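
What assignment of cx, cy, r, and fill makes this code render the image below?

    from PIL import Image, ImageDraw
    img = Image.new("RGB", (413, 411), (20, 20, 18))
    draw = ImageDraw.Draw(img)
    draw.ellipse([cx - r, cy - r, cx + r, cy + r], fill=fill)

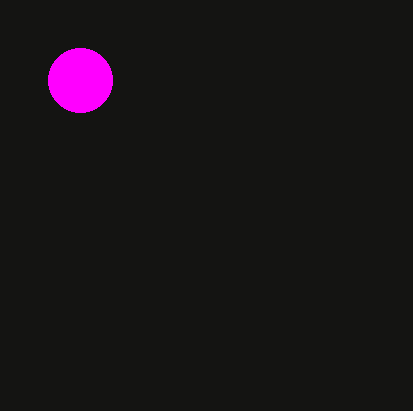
cx = 80
cy = 80
r = 32
fill = 'magenta'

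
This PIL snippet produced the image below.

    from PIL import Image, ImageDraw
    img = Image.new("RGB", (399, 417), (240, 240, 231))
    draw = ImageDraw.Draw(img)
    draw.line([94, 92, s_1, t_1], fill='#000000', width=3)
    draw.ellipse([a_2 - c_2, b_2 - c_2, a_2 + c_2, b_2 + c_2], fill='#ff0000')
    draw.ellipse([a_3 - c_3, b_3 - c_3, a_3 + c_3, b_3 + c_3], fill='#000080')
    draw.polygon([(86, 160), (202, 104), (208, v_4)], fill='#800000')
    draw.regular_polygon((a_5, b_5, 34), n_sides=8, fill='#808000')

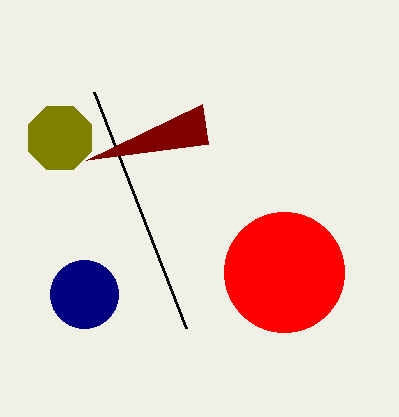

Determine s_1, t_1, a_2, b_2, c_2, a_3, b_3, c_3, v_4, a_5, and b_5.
s_1 = 186, t_1 = 328, a_2 = 284, b_2 = 272, c_2 = 60, a_3 = 84, b_3 = 294, c_3 = 34, v_4 = 144, a_5 = 60, b_5 = 138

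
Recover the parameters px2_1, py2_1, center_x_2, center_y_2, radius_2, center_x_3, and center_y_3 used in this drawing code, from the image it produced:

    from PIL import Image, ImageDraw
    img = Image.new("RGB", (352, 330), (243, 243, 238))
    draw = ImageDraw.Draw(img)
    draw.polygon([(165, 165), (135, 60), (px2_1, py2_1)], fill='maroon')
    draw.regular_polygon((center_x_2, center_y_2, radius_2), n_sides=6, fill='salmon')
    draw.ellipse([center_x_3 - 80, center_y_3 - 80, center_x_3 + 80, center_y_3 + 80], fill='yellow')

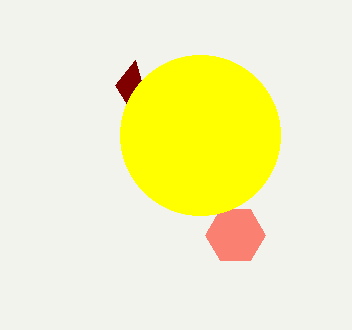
px2_1 = 115; py2_1 = 85; center_x_2 = 235; center_y_2 = 235; radius_2 = 30; center_x_3 = 200; center_y_3 = 135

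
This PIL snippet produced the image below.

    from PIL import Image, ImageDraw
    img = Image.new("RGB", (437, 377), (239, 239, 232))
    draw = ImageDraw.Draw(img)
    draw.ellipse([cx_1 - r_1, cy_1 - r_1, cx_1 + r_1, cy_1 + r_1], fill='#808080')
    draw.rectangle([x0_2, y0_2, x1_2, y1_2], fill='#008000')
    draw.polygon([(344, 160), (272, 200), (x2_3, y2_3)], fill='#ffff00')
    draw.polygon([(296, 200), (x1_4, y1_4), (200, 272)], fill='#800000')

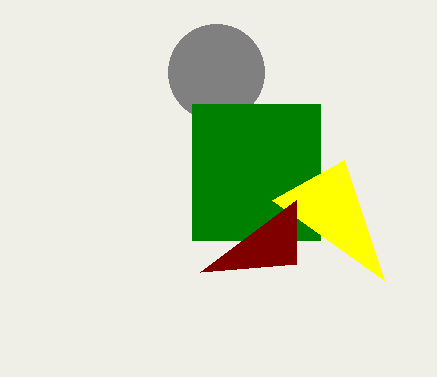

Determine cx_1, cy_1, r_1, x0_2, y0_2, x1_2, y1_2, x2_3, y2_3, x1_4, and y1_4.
cx_1 = 216
cy_1 = 72
r_1 = 48
x0_2 = 192
y0_2 = 104
x1_2 = 320
y1_2 = 240
x2_3 = 384
y2_3 = 280
x1_4 = 296
y1_4 = 264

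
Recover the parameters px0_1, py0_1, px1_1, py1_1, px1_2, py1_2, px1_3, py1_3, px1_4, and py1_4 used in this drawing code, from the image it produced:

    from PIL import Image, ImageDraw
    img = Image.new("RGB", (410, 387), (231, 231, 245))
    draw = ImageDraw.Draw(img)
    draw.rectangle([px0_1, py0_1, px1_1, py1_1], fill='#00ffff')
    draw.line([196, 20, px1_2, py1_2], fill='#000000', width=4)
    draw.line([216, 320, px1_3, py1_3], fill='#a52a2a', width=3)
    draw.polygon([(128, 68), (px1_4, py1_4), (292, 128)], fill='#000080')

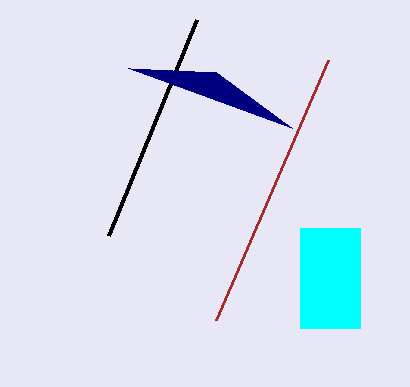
px0_1 = 300, py0_1 = 228, px1_1 = 360, py1_1 = 328, px1_2 = 108, py1_2 = 236, px1_3 = 328, py1_3 = 60, px1_4 = 216, py1_4 = 72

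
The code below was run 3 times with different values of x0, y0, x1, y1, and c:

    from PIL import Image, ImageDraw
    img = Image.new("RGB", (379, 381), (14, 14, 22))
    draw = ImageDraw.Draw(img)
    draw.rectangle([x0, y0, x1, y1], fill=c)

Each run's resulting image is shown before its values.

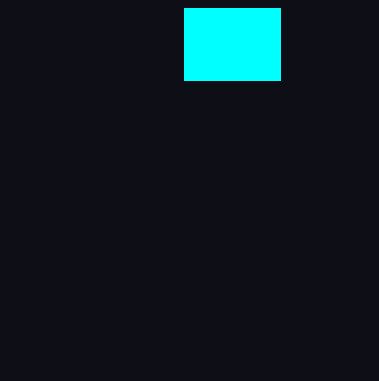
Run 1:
x0 = 184
y0 = 8
x1 = 280
y1 = 80
c = 'cyan'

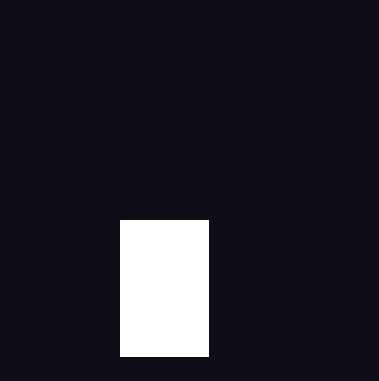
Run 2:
x0 = 120; y0 = 220; x1 = 208; y1 = 356; c = 'white'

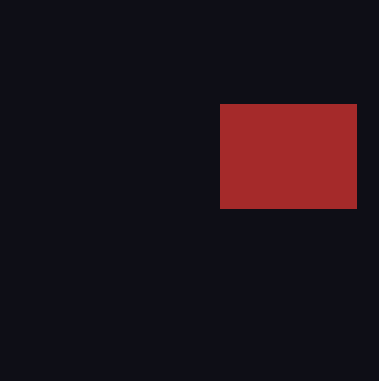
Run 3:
x0 = 220, y0 = 104, x1 = 356, y1 = 208, c = 'brown'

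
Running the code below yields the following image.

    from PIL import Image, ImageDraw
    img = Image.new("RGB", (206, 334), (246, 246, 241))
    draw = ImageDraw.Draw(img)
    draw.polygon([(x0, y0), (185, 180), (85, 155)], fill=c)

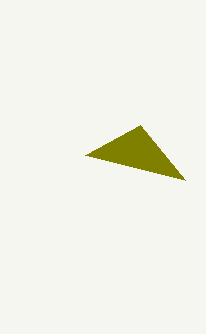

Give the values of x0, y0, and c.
x0 = 140, y0 = 125, c = 'olive'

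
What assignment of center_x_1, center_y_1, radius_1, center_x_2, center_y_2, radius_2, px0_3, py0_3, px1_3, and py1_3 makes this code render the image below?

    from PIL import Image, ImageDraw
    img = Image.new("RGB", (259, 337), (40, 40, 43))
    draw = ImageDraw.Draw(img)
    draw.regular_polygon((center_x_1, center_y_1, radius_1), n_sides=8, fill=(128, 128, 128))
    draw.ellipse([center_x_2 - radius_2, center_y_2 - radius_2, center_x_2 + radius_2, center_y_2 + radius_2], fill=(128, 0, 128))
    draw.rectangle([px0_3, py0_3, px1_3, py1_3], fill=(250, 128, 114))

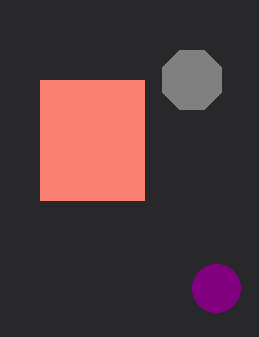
center_x_1 = 192; center_y_1 = 80; radius_1 = 32; center_x_2 = 216; center_y_2 = 288; radius_2 = 24; px0_3 = 40; py0_3 = 80; px1_3 = 144; py1_3 = 200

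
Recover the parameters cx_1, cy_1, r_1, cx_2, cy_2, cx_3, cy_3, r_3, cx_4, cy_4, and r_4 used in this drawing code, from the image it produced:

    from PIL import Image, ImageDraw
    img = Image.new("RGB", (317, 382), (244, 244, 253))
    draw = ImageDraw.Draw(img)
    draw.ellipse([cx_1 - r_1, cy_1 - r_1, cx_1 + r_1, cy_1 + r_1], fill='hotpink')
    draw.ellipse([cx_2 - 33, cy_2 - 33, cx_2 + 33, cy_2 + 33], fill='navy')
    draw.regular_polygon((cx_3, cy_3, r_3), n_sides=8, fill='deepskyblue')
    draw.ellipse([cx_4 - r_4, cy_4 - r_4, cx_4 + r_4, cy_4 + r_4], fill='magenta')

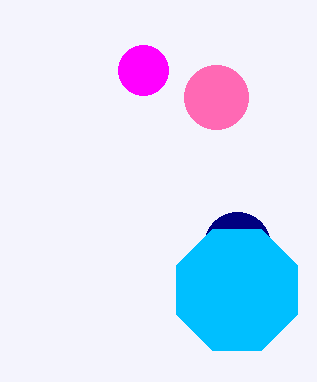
cx_1 = 216
cy_1 = 97
r_1 = 32
cx_2 = 237
cy_2 = 245
cx_3 = 237
cy_3 = 290
r_3 = 65
cx_4 = 143
cy_4 = 70
r_4 = 25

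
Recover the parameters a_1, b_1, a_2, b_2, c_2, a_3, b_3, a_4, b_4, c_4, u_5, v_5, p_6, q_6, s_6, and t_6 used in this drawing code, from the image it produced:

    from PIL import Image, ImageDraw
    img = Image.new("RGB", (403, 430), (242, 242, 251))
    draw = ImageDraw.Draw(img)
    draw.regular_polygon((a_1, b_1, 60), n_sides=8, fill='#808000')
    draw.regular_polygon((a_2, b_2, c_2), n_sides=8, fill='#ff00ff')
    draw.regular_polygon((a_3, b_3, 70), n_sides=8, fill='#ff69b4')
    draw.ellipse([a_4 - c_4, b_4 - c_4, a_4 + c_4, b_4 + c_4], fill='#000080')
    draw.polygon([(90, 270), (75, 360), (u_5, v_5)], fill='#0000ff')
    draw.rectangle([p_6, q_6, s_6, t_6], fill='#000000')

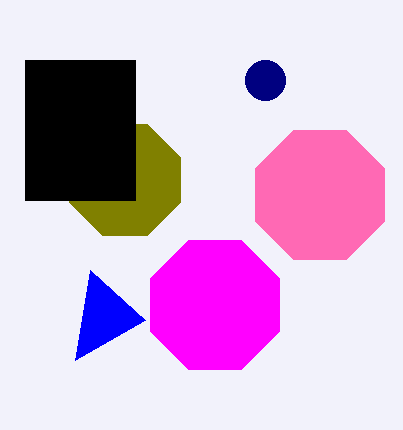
a_1 = 125, b_1 = 180, a_2 = 215, b_2 = 305, c_2 = 70, a_3 = 320, b_3 = 195, a_4 = 265, b_4 = 80, c_4 = 20, u_5 = 145, v_5 = 320, p_6 = 25, q_6 = 60, s_6 = 135, t_6 = 200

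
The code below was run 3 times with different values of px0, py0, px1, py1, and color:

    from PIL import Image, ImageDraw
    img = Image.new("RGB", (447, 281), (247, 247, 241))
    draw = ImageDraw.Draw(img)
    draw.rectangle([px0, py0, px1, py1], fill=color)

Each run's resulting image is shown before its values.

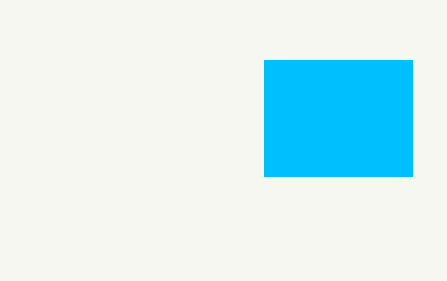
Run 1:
px0 = 264, py0 = 60, px1 = 412, py1 = 176, color = 'deepskyblue'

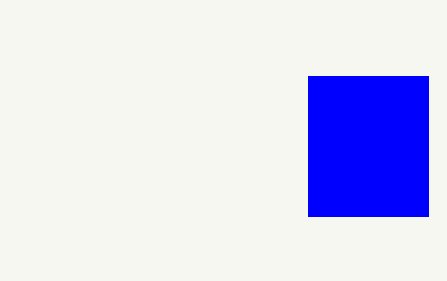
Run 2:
px0 = 308
py0 = 76
px1 = 428
py1 = 216
color = 'blue'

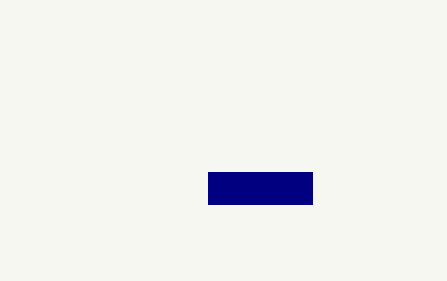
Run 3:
px0 = 208; py0 = 172; px1 = 312; py1 = 204; color = 'navy'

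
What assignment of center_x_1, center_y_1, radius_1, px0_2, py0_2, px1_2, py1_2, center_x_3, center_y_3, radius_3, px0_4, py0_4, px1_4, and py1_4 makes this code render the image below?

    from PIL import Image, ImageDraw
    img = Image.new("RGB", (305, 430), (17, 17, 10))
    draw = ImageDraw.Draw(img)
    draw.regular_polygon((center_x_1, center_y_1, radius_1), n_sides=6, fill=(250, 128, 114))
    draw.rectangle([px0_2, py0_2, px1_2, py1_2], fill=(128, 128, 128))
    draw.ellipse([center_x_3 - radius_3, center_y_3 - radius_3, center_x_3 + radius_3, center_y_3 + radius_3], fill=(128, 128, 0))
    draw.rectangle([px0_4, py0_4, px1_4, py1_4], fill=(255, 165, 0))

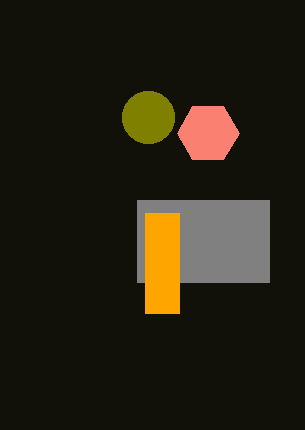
center_x_1 = 208; center_y_1 = 133; radius_1 = 31; px0_2 = 137; py0_2 = 200; px1_2 = 269; py1_2 = 282; center_x_3 = 148; center_y_3 = 117; radius_3 = 26; px0_4 = 145; py0_4 = 213; px1_4 = 179; py1_4 = 313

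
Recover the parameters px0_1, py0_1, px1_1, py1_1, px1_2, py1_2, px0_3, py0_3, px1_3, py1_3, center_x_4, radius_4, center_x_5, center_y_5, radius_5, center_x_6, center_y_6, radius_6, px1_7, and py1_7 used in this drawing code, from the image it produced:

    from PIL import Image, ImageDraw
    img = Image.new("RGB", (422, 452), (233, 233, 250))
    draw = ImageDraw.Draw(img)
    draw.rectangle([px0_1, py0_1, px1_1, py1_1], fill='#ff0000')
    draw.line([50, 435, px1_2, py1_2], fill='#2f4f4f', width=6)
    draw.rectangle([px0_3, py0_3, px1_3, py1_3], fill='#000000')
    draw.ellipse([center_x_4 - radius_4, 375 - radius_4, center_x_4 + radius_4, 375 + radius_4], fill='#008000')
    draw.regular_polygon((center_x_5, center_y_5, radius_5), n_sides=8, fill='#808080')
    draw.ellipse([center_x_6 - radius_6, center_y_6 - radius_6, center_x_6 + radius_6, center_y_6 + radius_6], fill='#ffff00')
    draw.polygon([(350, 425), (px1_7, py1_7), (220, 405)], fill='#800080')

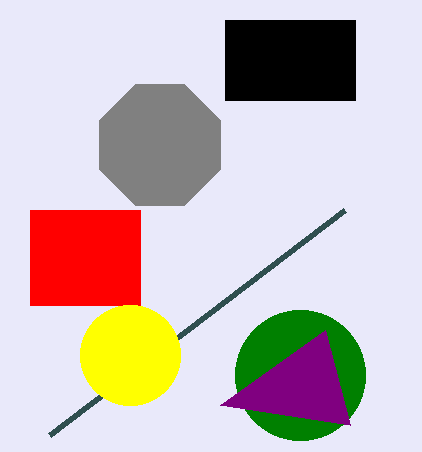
px0_1 = 30
py0_1 = 210
px1_1 = 140
py1_1 = 305
px1_2 = 345
py1_2 = 210
px0_3 = 225
py0_3 = 20
px1_3 = 355
py1_3 = 100
center_x_4 = 300
radius_4 = 65
center_x_5 = 160
center_y_5 = 145
radius_5 = 65
center_x_6 = 130
center_y_6 = 355
radius_6 = 50
px1_7 = 325
py1_7 = 330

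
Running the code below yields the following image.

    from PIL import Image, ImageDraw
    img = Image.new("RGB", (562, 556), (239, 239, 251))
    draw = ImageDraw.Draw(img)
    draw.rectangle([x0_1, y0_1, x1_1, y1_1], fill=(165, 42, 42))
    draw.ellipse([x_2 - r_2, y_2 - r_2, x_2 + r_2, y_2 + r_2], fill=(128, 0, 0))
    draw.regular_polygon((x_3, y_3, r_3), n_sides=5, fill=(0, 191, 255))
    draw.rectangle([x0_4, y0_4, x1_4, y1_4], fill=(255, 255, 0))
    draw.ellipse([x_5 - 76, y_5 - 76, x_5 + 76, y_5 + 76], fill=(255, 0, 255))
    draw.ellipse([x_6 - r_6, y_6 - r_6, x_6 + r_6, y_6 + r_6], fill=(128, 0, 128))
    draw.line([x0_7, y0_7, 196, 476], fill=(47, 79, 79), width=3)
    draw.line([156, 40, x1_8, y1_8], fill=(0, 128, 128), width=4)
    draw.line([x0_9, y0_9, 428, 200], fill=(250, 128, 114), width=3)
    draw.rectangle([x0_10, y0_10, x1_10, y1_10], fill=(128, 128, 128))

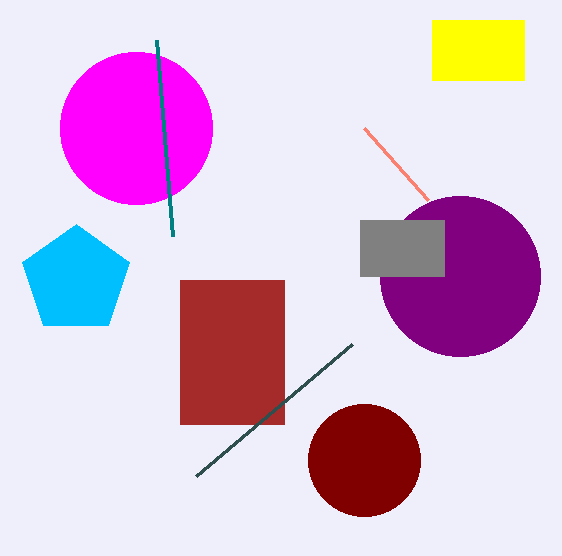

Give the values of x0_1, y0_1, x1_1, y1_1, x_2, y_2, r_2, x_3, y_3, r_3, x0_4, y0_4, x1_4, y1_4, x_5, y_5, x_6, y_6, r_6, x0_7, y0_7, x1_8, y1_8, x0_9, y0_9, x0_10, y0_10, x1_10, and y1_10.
x0_1 = 180
y0_1 = 280
x1_1 = 284
y1_1 = 424
x_2 = 364
y_2 = 460
r_2 = 56
x_3 = 76
y_3 = 280
r_3 = 56
x0_4 = 432
y0_4 = 20
x1_4 = 524
y1_4 = 80
x_5 = 136
y_5 = 128
x_6 = 460
y_6 = 276
r_6 = 80
x0_7 = 352
y0_7 = 344
x1_8 = 172
y1_8 = 236
x0_9 = 364
y0_9 = 128
x0_10 = 360
y0_10 = 220
x1_10 = 444
y1_10 = 276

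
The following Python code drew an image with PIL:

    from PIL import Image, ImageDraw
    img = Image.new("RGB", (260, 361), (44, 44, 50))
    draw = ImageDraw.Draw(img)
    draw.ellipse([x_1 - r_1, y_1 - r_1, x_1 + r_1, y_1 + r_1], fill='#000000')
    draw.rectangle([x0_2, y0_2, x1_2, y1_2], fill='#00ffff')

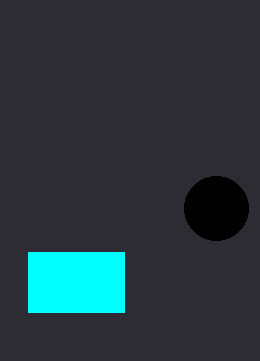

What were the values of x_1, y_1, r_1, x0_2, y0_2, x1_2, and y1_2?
x_1 = 216; y_1 = 208; r_1 = 32; x0_2 = 28; y0_2 = 252; x1_2 = 124; y1_2 = 312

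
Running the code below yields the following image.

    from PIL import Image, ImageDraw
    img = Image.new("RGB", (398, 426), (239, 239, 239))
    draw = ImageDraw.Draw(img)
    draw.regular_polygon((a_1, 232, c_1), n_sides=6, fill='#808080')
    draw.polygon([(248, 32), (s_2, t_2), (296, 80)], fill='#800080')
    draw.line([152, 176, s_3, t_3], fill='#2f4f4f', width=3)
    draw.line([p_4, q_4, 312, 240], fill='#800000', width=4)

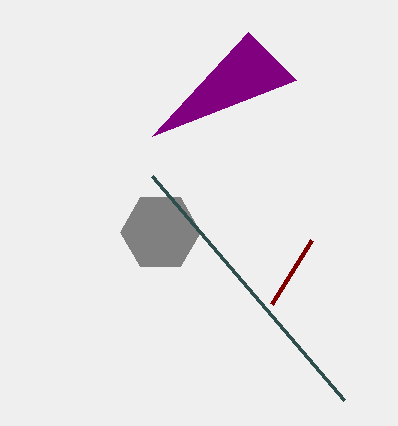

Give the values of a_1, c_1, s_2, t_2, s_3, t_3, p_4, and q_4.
a_1 = 160; c_1 = 40; s_2 = 152; t_2 = 136; s_3 = 344; t_3 = 400; p_4 = 272; q_4 = 304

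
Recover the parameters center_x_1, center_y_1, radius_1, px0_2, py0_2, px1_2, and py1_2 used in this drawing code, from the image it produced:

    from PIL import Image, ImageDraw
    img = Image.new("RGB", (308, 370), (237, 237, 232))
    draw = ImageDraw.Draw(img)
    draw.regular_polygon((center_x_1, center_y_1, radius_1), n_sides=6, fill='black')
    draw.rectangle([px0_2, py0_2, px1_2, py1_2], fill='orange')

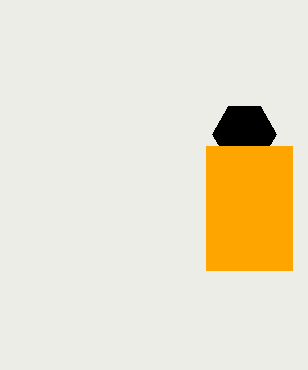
center_x_1 = 244, center_y_1 = 134, radius_1 = 32, px0_2 = 206, py0_2 = 146, px1_2 = 292, py1_2 = 270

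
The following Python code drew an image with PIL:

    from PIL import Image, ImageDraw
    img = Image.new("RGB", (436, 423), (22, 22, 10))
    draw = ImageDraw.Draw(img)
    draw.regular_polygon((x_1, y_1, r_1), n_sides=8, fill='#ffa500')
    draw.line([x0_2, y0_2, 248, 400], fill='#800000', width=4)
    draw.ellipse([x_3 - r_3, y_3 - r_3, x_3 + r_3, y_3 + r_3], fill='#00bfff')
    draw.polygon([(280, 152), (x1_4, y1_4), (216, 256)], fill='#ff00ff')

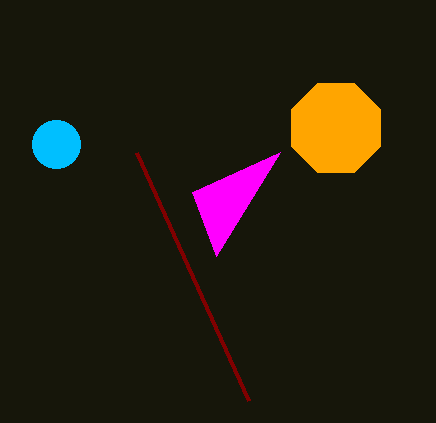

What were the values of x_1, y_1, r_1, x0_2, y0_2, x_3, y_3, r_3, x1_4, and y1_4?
x_1 = 336, y_1 = 128, r_1 = 48, x0_2 = 136, y0_2 = 152, x_3 = 56, y_3 = 144, r_3 = 24, x1_4 = 192, y1_4 = 192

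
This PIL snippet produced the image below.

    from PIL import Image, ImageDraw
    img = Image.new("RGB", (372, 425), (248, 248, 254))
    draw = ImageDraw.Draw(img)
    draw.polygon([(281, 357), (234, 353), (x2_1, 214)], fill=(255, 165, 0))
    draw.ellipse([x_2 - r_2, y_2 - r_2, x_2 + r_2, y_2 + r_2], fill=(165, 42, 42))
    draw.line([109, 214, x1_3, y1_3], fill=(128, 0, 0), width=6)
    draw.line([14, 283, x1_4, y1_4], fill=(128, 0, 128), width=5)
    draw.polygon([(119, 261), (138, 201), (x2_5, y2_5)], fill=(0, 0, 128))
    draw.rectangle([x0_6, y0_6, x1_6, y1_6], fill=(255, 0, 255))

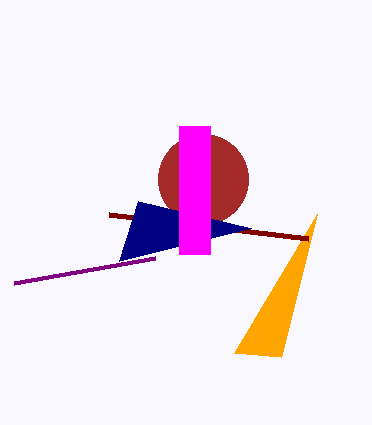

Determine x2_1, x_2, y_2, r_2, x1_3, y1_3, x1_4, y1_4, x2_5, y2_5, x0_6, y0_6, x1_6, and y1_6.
x2_1 = 317; x_2 = 203; y_2 = 179; r_2 = 45; x1_3 = 308; y1_3 = 238; x1_4 = 155; y1_4 = 258; x2_5 = 251; y2_5 = 228; x0_6 = 179; y0_6 = 126; x1_6 = 210; y1_6 = 254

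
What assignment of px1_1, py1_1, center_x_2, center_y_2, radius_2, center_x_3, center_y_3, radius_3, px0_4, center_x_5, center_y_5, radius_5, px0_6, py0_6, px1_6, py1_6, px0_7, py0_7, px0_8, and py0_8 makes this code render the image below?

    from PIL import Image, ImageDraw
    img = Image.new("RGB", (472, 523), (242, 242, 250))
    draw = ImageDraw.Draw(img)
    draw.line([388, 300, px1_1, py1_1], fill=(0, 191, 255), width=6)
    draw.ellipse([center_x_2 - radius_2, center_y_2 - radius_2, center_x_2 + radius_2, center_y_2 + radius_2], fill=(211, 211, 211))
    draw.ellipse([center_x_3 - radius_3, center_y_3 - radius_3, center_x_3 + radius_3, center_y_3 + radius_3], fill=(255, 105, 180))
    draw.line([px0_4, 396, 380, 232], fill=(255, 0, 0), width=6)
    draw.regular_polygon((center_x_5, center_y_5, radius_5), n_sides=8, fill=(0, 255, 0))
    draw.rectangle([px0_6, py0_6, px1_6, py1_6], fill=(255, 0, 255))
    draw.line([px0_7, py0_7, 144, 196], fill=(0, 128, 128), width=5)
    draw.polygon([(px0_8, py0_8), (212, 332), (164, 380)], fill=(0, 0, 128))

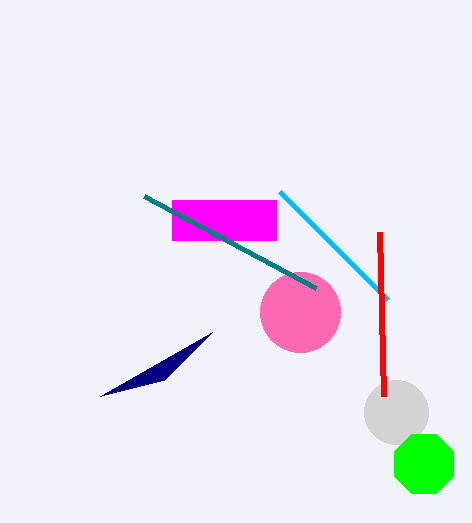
px1_1 = 280, py1_1 = 192, center_x_2 = 396, center_y_2 = 412, radius_2 = 32, center_x_3 = 300, center_y_3 = 312, radius_3 = 40, px0_4 = 384, center_x_5 = 424, center_y_5 = 464, radius_5 = 32, px0_6 = 172, py0_6 = 200, px1_6 = 276, py1_6 = 240, px0_7 = 316, py0_7 = 288, px0_8 = 100, py0_8 = 396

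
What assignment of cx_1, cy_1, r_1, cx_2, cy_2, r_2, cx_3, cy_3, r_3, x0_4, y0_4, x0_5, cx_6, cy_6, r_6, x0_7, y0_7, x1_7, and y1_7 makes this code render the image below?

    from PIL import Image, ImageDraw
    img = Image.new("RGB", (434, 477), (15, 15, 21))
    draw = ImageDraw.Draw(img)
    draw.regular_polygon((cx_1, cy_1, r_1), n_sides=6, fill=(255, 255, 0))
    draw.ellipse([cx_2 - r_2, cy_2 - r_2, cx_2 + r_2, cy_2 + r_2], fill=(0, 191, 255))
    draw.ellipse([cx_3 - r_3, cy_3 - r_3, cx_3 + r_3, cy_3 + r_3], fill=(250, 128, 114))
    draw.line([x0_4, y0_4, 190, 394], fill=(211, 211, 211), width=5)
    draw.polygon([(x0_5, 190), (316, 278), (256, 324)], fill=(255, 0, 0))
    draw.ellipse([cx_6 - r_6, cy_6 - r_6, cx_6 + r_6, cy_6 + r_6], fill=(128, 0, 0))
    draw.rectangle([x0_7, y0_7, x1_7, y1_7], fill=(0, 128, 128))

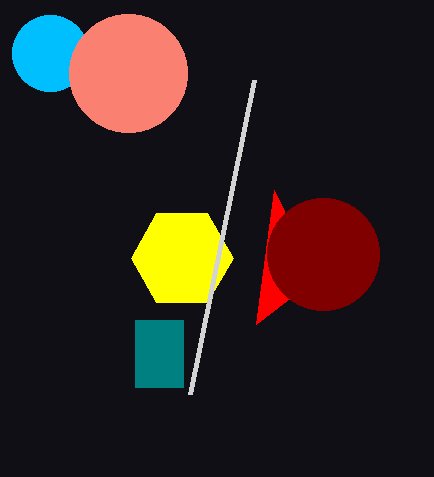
cx_1 = 182
cy_1 = 258
r_1 = 51
cx_2 = 50
cy_2 = 53
r_2 = 38
cx_3 = 128
cy_3 = 73
r_3 = 59
x0_4 = 254
y0_4 = 80
x0_5 = 274
cx_6 = 323
cy_6 = 254
r_6 = 56
x0_7 = 135
y0_7 = 320
x1_7 = 183
y1_7 = 387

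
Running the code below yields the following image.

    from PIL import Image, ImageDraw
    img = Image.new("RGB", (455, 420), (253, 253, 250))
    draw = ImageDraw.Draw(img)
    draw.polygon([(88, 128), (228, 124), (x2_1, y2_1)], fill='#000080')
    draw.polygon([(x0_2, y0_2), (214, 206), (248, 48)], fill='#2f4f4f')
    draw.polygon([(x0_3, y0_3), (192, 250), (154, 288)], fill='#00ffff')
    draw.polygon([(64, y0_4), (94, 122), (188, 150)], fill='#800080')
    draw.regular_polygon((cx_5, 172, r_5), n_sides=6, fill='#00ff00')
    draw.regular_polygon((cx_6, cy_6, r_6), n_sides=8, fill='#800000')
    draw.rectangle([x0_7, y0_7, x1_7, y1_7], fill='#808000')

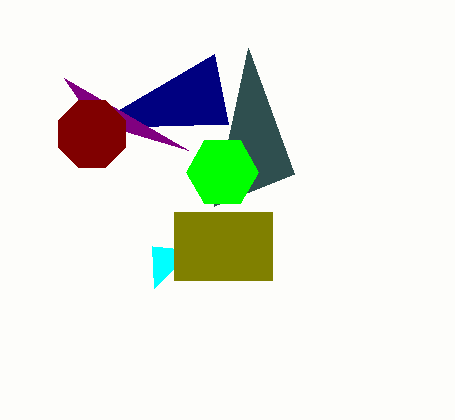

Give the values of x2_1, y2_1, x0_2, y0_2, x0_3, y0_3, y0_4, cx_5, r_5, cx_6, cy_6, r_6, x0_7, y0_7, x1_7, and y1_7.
x2_1 = 214; y2_1 = 54; x0_2 = 294; y0_2 = 174; x0_3 = 152; y0_3 = 246; y0_4 = 78; cx_5 = 222; r_5 = 36; cx_6 = 92; cy_6 = 134; r_6 = 36; x0_7 = 174; y0_7 = 212; x1_7 = 272; y1_7 = 280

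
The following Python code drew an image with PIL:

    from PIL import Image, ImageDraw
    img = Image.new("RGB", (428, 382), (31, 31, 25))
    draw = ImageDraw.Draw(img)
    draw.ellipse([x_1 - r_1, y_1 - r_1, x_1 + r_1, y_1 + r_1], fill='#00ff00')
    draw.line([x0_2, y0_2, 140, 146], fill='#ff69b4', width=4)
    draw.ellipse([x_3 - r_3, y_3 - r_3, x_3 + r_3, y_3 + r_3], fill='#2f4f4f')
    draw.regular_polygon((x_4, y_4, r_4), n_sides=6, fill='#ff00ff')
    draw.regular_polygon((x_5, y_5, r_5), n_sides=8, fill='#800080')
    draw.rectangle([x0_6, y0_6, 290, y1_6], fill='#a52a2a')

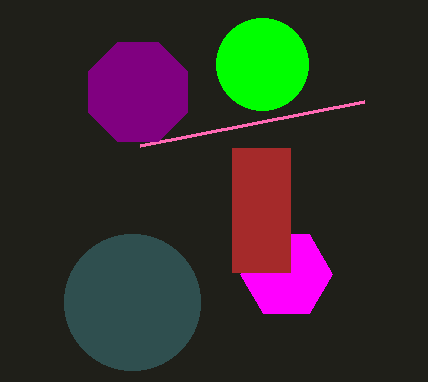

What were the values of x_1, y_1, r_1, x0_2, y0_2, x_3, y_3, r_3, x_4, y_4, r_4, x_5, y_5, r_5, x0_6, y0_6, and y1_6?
x_1 = 262, y_1 = 64, r_1 = 46, x0_2 = 364, y0_2 = 102, x_3 = 132, y_3 = 302, r_3 = 68, x_4 = 286, y_4 = 274, r_4 = 46, x_5 = 138, y_5 = 92, r_5 = 54, x0_6 = 232, y0_6 = 148, y1_6 = 272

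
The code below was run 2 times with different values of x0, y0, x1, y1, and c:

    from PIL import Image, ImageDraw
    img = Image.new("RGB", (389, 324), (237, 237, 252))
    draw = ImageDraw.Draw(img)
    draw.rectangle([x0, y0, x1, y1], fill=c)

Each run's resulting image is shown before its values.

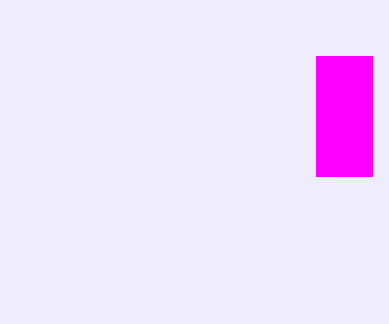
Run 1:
x0 = 316, y0 = 56, x1 = 372, y1 = 176, c = 'magenta'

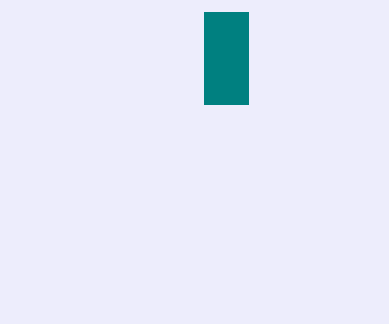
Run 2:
x0 = 204
y0 = 12
x1 = 248
y1 = 104
c = 'teal'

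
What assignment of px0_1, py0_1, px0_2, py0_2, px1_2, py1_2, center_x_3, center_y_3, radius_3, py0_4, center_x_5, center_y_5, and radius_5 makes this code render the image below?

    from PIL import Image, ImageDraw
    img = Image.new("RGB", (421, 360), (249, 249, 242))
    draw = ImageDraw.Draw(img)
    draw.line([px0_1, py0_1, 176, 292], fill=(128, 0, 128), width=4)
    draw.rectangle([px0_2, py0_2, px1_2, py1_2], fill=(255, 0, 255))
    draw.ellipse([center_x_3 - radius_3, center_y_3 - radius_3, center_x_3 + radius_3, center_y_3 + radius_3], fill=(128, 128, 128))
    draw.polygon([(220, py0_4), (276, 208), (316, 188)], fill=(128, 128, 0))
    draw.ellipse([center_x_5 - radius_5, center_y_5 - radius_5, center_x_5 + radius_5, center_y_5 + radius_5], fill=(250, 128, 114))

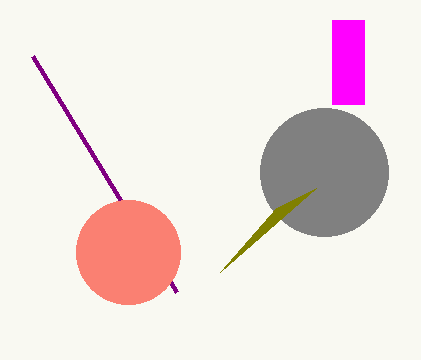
px0_1 = 32, py0_1 = 56, px0_2 = 332, py0_2 = 20, px1_2 = 364, py1_2 = 104, center_x_3 = 324, center_y_3 = 172, radius_3 = 64, py0_4 = 272, center_x_5 = 128, center_y_5 = 252, radius_5 = 52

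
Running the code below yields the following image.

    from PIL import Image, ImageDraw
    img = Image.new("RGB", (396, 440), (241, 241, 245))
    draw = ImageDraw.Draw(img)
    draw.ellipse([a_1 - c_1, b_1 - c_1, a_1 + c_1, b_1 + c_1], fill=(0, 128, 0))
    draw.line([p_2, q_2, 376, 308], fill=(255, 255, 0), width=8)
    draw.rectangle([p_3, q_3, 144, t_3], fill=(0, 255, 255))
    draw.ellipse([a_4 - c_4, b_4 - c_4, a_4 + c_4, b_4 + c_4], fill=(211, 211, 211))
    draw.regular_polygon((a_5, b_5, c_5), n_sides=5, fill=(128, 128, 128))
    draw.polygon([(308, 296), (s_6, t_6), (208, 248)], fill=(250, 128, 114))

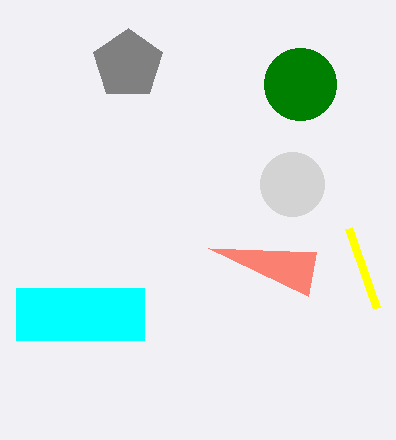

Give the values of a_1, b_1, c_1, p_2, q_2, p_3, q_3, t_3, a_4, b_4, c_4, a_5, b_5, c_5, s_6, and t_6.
a_1 = 300, b_1 = 84, c_1 = 36, p_2 = 348, q_2 = 228, p_3 = 16, q_3 = 288, t_3 = 340, a_4 = 292, b_4 = 184, c_4 = 32, a_5 = 128, b_5 = 64, c_5 = 36, s_6 = 316, t_6 = 252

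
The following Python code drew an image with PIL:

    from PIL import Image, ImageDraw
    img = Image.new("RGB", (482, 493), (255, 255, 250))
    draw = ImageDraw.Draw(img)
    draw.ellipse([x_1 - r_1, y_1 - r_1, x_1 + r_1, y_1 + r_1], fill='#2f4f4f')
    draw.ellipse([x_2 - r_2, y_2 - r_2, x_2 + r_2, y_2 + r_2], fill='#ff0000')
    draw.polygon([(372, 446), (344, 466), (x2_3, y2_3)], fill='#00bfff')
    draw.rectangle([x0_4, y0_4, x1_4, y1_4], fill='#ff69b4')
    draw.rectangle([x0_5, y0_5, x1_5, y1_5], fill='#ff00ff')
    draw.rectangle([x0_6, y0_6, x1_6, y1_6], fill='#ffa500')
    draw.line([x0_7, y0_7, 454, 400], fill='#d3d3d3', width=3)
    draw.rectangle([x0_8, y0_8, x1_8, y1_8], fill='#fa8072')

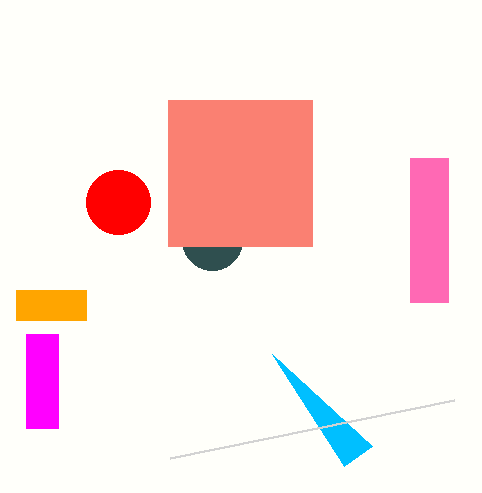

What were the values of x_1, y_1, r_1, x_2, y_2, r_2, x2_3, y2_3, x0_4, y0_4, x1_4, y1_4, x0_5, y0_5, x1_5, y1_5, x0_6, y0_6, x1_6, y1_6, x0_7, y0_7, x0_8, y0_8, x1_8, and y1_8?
x_1 = 212
y_1 = 240
r_1 = 30
x_2 = 118
y_2 = 202
r_2 = 32
x2_3 = 272
y2_3 = 354
x0_4 = 410
y0_4 = 158
x1_4 = 448
y1_4 = 302
x0_5 = 26
y0_5 = 334
x1_5 = 58
y1_5 = 428
x0_6 = 16
y0_6 = 290
x1_6 = 86
y1_6 = 320
x0_7 = 170
y0_7 = 458
x0_8 = 168
y0_8 = 100
x1_8 = 312
y1_8 = 246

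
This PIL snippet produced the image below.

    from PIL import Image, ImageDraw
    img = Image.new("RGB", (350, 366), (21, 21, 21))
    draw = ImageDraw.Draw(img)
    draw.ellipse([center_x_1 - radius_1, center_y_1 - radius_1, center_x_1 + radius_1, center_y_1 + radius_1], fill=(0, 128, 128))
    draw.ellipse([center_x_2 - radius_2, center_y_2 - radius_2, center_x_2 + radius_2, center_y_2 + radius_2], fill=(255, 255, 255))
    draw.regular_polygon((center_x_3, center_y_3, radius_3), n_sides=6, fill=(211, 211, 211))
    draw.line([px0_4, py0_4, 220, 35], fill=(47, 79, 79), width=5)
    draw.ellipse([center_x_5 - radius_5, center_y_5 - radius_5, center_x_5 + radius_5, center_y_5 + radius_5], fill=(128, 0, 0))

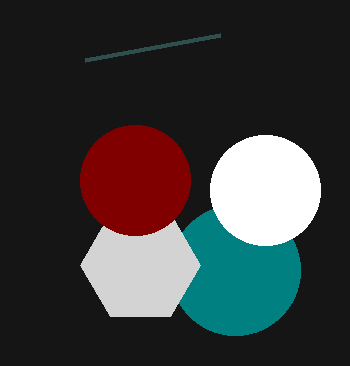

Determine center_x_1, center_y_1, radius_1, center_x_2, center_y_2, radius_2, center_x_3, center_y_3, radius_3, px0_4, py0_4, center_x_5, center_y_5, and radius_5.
center_x_1 = 235, center_y_1 = 270, radius_1 = 65, center_x_2 = 265, center_y_2 = 190, radius_2 = 55, center_x_3 = 140, center_y_3 = 265, radius_3 = 60, px0_4 = 85, py0_4 = 60, center_x_5 = 135, center_y_5 = 180, radius_5 = 55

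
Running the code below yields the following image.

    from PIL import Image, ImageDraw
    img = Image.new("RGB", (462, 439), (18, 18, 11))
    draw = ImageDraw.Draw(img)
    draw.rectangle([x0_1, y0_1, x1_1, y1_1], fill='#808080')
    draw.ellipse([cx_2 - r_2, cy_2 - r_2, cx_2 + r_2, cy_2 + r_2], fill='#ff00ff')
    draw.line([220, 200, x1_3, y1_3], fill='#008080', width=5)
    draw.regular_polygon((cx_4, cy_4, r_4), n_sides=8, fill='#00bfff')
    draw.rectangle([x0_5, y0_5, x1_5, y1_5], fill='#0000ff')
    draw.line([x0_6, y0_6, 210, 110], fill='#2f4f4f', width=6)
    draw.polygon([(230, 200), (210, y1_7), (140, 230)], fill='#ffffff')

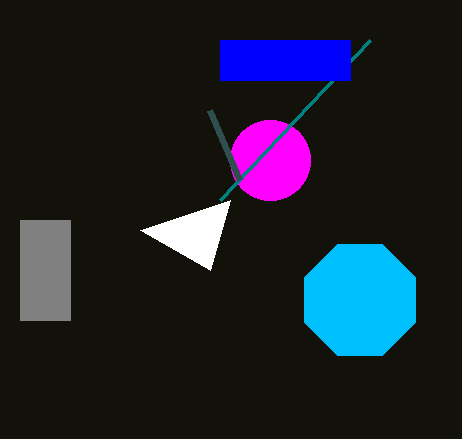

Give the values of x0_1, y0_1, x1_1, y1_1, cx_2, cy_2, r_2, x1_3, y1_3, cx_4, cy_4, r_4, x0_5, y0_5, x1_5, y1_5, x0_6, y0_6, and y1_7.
x0_1 = 20; y0_1 = 220; x1_1 = 70; y1_1 = 320; cx_2 = 270; cy_2 = 160; r_2 = 40; x1_3 = 370; y1_3 = 40; cx_4 = 360; cy_4 = 300; r_4 = 60; x0_5 = 220; y0_5 = 40; x1_5 = 350; y1_5 = 80; x0_6 = 240; y0_6 = 180; y1_7 = 270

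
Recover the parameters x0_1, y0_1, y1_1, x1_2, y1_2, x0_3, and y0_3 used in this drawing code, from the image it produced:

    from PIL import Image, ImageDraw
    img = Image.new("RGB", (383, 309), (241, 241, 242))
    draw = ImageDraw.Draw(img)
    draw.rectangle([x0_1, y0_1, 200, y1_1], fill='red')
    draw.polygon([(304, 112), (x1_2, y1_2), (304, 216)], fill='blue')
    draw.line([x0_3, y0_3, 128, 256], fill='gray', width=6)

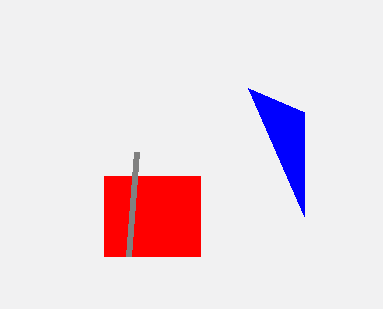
x0_1 = 104
y0_1 = 176
y1_1 = 256
x1_2 = 248
y1_2 = 88
x0_3 = 136
y0_3 = 152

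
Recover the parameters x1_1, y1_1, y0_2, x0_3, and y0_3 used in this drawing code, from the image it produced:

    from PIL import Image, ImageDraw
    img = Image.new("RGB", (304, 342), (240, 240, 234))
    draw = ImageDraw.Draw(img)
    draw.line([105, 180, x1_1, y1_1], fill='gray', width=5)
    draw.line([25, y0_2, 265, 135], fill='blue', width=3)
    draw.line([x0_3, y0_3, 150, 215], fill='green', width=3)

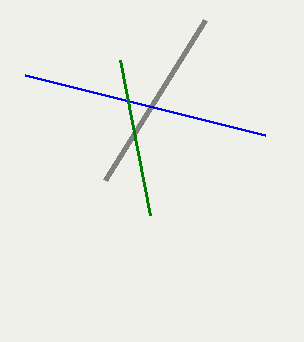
x1_1 = 205, y1_1 = 20, y0_2 = 75, x0_3 = 120, y0_3 = 60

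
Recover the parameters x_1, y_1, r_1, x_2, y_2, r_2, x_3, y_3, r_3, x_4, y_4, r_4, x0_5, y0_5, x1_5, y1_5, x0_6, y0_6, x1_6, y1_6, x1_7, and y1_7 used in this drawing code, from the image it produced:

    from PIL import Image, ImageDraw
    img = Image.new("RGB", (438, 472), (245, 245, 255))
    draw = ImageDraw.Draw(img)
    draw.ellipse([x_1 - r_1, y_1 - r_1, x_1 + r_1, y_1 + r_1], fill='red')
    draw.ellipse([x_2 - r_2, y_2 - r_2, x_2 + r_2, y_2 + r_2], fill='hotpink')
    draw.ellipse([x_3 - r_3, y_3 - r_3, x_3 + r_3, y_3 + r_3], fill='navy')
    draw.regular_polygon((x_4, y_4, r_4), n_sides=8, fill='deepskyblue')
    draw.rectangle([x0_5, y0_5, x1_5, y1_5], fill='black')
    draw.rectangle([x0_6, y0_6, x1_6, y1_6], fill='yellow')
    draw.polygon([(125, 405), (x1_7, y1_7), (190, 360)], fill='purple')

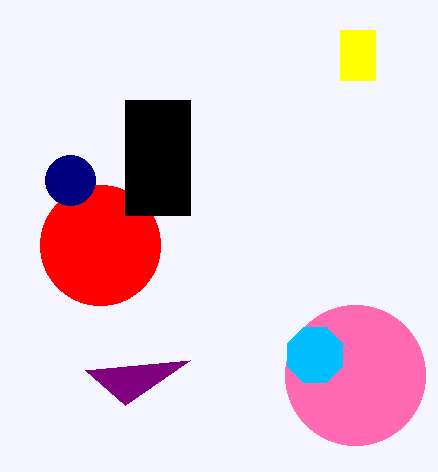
x_1 = 100, y_1 = 245, r_1 = 60, x_2 = 355, y_2 = 375, r_2 = 70, x_3 = 70, y_3 = 180, r_3 = 25, x_4 = 315, y_4 = 355, r_4 = 30, x0_5 = 125, y0_5 = 100, x1_5 = 190, y1_5 = 215, x0_6 = 340, y0_6 = 30, x1_6 = 375, y1_6 = 80, x1_7 = 85, y1_7 = 370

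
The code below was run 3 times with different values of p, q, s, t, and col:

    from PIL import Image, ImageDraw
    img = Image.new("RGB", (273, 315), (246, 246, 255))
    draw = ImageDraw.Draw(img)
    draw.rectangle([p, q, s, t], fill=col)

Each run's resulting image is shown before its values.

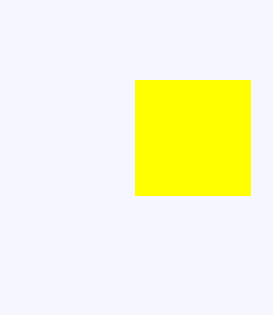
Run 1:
p = 135; q = 80; s = 250; t = 195; col = 'yellow'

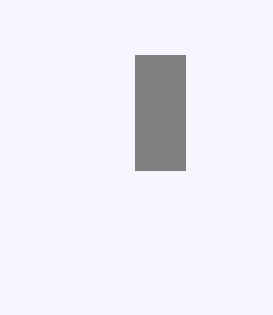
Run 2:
p = 135, q = 55, s = 185, t = 170, col = 'gray'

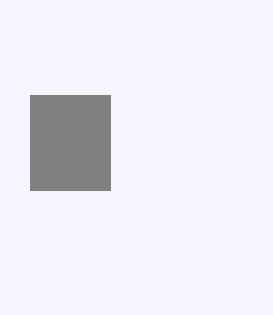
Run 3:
p = 30, q = 95, s = 110, t = 190, col = 'gray'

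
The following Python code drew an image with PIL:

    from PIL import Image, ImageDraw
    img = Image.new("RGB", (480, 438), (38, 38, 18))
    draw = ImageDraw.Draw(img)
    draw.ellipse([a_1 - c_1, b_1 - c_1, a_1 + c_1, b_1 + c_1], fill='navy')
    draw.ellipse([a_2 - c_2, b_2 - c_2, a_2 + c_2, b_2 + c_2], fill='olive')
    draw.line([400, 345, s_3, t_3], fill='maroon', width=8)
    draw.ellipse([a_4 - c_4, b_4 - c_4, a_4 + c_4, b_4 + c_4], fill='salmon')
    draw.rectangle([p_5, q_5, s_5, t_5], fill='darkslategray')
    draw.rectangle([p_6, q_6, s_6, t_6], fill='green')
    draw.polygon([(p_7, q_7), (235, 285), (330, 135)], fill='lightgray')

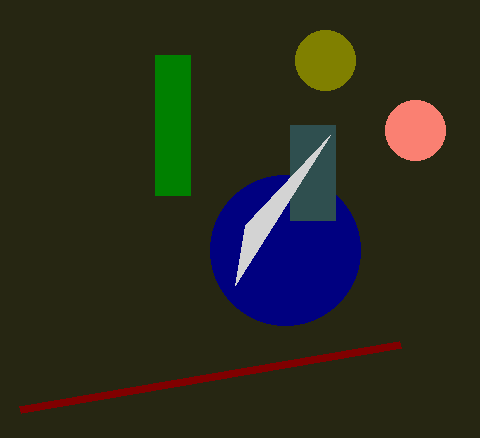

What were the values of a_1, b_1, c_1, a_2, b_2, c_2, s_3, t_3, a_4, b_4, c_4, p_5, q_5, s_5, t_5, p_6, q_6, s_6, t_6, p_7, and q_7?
a_1 = 285; b_1 = 250; c_1 = 75; a_2 = 325; b_2 = 60; c_2 = 30; s_3 = 20; t_3 = 410; a_4 = 415; b_4 = 130; c_4 = 30; p_5 = 290; q_5 = 125; s_5 = 335; t_5 = 220; p_6 = 155; q_6 = 55; s_6 = 190; t_6 = 195; p_7 = 245; q_7 = 225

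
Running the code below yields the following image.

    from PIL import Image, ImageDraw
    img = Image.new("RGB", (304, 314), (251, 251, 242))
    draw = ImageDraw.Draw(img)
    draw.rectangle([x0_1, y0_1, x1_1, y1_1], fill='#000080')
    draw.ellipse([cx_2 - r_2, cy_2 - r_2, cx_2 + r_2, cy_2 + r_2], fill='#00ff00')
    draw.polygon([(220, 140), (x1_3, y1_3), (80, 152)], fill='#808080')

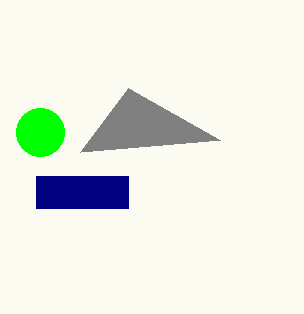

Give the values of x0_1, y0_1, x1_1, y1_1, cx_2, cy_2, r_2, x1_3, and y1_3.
x0_1 = 36
y0_1 = 176
x1_1 = 128
y1_1 = 208
cx_2 = 40
cy_2 = 132
r_2 = 24
x1_3 = 128
y1_3 = 88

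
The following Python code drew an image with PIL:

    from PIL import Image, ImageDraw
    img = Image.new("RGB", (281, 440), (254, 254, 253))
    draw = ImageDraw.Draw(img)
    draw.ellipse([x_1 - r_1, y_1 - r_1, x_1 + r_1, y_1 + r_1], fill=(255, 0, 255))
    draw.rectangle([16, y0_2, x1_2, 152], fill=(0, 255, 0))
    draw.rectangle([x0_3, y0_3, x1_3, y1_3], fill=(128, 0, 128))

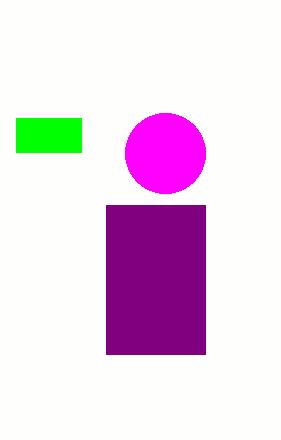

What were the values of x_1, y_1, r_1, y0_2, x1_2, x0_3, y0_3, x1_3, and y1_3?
x_1 = 165; y_1 = 153; r_1 = 40; y0_2 = 118; x1_2 = 81; x0_3 = 106; y0_3 = 205; x1_3 = 205; y1_3 = 354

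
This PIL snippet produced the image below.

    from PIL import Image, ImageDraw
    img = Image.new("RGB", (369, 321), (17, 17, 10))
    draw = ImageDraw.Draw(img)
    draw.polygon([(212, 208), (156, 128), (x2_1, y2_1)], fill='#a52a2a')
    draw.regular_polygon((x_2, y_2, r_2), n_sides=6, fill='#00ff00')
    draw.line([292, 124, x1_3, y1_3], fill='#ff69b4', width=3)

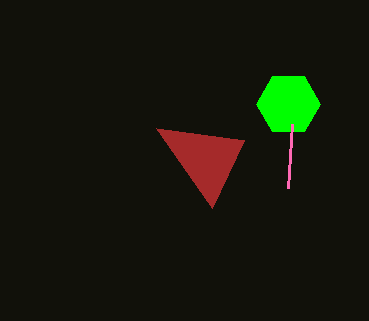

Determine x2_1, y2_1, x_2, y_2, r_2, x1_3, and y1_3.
x2_1 = 244, y2_1 = 140, x_2 = 288, y_2 = 104, r_2 = 32, x1_3 = 288, y1_3 = 188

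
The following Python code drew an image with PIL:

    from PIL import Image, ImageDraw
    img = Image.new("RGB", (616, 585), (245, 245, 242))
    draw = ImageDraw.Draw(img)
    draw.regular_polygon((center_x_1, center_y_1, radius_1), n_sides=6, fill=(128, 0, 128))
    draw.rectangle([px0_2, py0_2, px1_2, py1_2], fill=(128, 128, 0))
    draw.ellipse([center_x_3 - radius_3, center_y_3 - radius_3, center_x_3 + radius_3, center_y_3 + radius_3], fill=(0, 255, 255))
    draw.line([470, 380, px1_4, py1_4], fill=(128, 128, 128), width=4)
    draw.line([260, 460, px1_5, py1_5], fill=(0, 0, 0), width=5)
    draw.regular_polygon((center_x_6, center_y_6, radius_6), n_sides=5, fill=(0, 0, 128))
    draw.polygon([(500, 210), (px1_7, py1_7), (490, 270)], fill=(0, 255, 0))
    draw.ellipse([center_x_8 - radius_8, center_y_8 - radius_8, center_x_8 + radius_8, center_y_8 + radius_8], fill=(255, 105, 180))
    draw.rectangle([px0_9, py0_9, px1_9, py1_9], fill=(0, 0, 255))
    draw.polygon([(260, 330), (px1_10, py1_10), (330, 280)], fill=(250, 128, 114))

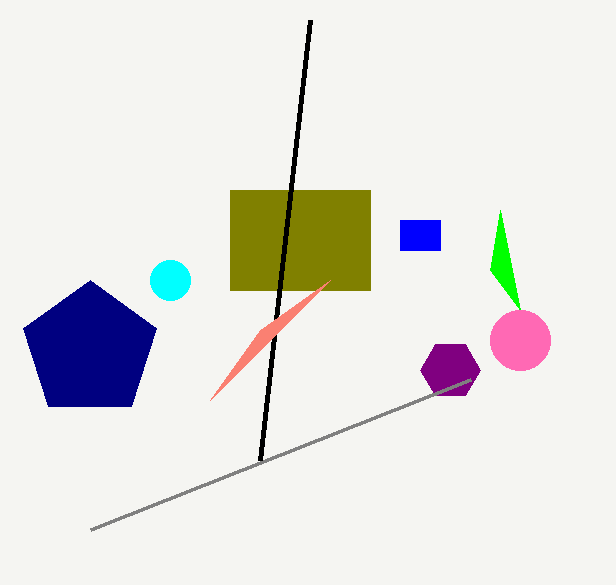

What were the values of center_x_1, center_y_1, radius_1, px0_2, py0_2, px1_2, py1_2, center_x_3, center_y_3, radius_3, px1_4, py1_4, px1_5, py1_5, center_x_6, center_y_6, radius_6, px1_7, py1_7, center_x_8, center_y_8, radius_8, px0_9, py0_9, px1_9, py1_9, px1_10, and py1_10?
center_x_1 = 450, center_y_1 = 370, radius_1 = 30, px0_2 = 230, py0_2 = 190, px1_2 = 370, py1_2 = 290, center_x_3 = 170, center_y_3 = 280, radius_3 = 20, px1_4 = 90, py1_4 = 530, px1_5 = 310, py1_5 = 20, center_x_6 = 90, center_y_6 = 350, radius_6 = 70, px1_7 = 520, py1_7 = 310, center_x_8 = 520, center_y_8 = 340, radius_8 = 30, px0_9 = 400, py0_9 = 220, px1_9 = 440, py1_9 = 250, px1_10 = 210, py1_10 = 400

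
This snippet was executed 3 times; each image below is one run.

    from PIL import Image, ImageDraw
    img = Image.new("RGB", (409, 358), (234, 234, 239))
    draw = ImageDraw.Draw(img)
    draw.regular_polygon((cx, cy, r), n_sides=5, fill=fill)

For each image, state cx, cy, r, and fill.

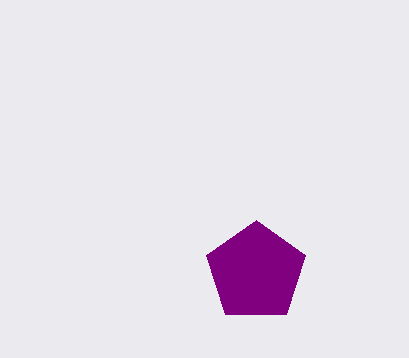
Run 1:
cx = 256
cy = 272
r = 52
fill = 'purple'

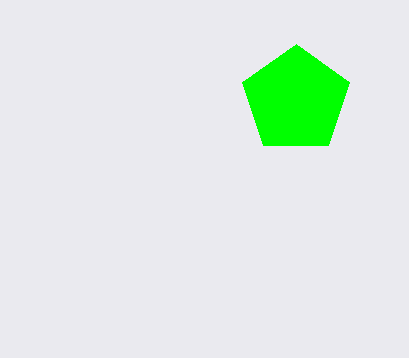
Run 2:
cx = 296
cy = 100
r = 56
fill = 'lime'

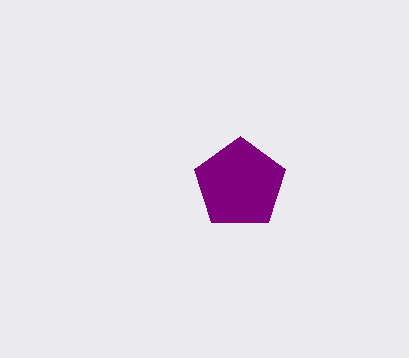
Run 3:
cx = 240, cy = 184, r = 48, fill = 'purple'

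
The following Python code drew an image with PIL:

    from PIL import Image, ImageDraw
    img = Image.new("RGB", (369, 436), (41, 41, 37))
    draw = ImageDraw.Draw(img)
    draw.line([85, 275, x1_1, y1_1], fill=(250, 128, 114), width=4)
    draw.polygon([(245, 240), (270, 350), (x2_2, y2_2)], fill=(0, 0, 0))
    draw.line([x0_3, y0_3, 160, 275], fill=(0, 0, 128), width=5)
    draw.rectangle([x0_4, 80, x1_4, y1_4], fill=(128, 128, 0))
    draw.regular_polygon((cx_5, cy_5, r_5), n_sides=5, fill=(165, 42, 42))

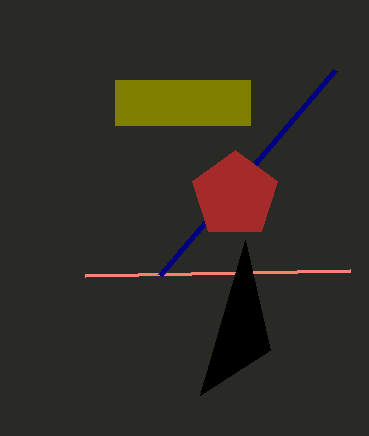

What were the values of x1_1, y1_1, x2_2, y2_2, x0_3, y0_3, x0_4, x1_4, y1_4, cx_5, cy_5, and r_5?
x1_1 = 350, y1_1 = 270, x2_2 = 200, y2_2 = 395, x0_3 = 335, y0_3 = 70, x0_4 = 115, x1_4 = 250, y1_4 = 125, cx_5 = 235, cy_5 = 195, r_5 = 45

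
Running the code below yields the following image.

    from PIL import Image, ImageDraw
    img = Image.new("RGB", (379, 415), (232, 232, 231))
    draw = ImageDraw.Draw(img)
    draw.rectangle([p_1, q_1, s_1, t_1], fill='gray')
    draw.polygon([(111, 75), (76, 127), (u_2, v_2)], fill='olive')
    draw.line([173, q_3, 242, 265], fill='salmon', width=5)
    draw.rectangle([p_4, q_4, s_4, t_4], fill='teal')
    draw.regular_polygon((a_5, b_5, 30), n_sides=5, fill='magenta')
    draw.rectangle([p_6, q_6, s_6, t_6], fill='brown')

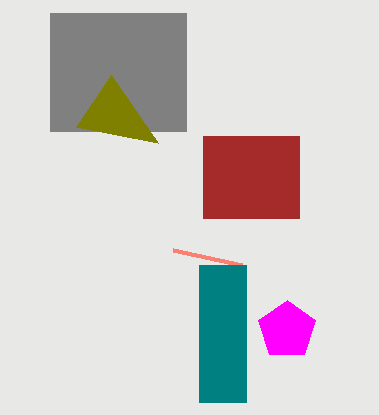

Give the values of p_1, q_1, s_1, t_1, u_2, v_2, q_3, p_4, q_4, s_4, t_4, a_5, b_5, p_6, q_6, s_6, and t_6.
p_1 = 50, q_1 = 13, s_1 = 186, t_1 = 131, u_2 = 158, v_2 = 143, q_3 = 250, p_4 = 199, q_4 = 265, s_4 = 246, t_4 = 402, a_5 = 287, b_5 = 330, p_6 = 203, q_6 = 136, s_6 = 299, t_6 = 218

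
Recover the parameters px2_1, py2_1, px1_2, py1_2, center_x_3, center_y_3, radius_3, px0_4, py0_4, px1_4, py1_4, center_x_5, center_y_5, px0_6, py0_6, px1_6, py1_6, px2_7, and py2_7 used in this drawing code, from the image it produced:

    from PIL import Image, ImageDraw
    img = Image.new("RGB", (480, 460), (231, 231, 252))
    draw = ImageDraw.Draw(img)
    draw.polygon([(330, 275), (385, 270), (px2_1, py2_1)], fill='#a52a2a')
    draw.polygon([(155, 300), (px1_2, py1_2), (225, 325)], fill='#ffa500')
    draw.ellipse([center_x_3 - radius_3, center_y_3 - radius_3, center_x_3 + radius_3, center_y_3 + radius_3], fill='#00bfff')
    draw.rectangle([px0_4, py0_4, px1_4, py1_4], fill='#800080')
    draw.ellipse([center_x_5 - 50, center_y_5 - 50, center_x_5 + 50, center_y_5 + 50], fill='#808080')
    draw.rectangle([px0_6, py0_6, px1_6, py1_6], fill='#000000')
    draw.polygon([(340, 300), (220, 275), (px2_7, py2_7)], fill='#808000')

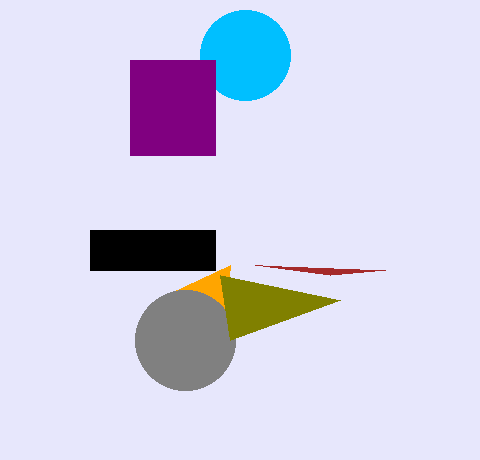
px2_1 = 255
py2_1 = 265
px1_2 = 230
py1_2 = 265
center_x_3 = 245
center_y_3 = 55
radius_3 = 45
px0_4 = 130
py0_4 = 60
px1_4 = 215
py1_4 = 155
center_x_5 = 185
center_y_5 = 340
px0_6 = 90
py0_6 = 230
px1_6 = 215
py1_6 = 270
px2_7 = 230
py2_7 = 340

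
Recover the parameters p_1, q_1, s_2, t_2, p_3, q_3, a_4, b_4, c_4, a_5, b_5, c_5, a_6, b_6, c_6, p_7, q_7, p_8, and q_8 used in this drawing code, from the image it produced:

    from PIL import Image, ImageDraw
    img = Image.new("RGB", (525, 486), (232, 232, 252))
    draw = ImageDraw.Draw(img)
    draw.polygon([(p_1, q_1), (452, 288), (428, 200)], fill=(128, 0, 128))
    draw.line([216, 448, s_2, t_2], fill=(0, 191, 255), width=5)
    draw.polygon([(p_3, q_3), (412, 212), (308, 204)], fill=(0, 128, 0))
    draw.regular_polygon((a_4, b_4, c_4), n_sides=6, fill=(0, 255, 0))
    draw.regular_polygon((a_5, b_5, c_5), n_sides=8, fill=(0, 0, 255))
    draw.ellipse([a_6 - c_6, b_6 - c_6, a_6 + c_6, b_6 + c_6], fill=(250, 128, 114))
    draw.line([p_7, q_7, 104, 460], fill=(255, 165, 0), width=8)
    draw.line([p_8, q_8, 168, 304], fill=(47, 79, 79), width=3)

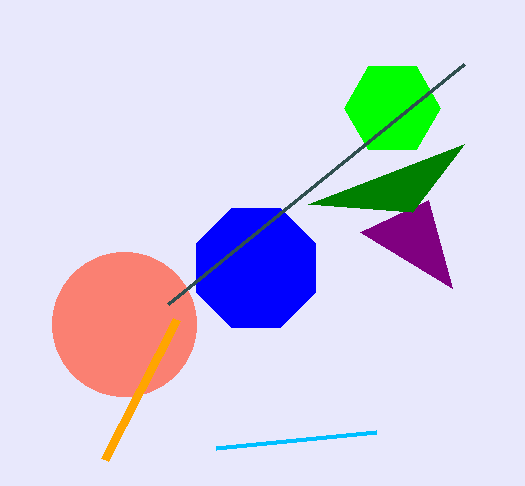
p_1 = 360, q_1 = 232, s_2 = 376, t_2 = 432, p_3 = 464, q_3 = 144, a_4 = 392, b_4 = 108, c_4 = 48, a_5 = 256, b_5 = 268, c_5 = 64, a_6 = 124, b_6 = 324, c_6 = 72, p_7 = 176, q_7 = 320, p_8 = 464, q_8 = 64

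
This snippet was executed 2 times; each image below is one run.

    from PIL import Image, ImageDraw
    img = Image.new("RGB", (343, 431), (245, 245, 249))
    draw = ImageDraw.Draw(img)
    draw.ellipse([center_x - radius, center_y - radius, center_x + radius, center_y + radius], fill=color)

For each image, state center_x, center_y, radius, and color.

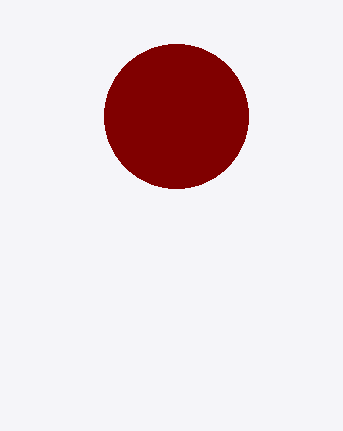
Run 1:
center_x = 176
center_y = 116
radius = 72
color = 'maroon'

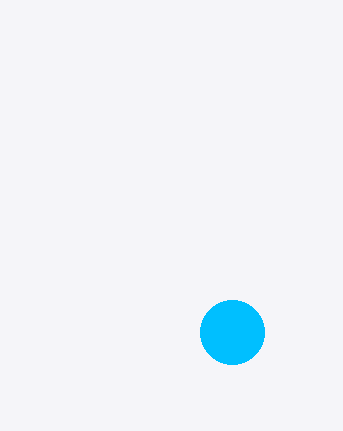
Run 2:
center_x = 232; center_y = 332; radius = 32; color = 'deepskyblue'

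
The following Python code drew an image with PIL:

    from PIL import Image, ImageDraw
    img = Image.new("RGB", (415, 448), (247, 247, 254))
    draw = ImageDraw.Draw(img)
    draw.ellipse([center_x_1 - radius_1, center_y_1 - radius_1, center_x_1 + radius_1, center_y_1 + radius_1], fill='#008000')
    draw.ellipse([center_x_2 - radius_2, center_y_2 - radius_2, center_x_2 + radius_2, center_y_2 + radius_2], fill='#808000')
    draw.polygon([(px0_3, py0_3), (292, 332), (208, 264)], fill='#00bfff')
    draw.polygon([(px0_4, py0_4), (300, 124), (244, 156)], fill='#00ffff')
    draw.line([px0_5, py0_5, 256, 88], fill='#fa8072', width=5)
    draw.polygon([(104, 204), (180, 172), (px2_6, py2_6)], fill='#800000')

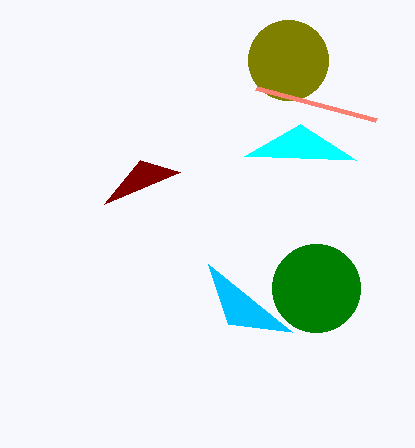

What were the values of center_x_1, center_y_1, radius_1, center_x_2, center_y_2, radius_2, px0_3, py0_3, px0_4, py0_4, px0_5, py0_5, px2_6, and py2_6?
center_x_1 = 316
center_y_1 = 288
radius_1 = 44
center_x_2 = 288
center_y_2 = 60
radius_2 = 40
px0_3 = 228
py0_3 = 324
px0_4 = 356
py0_4 = 160
px0_5 = 376
py0_5 = 120
px2_6 = 140
py2_6 = 160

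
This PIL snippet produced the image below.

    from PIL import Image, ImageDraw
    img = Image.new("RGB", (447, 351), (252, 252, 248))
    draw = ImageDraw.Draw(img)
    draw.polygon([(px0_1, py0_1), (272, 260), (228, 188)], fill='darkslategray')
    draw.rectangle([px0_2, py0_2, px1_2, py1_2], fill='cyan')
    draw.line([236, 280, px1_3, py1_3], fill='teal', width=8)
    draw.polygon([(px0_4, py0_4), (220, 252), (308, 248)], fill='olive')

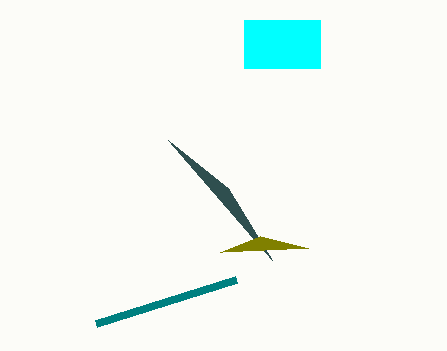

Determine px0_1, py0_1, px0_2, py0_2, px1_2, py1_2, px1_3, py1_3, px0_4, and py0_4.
px0_1 = 168
py0_1 = 140
px0_2 = 244
py0_2 = 20
px1_2 = 320
py1_2 = 68
px1_3 = 96
py1_3 = 324
px0_4 = 260
py0_4 = 236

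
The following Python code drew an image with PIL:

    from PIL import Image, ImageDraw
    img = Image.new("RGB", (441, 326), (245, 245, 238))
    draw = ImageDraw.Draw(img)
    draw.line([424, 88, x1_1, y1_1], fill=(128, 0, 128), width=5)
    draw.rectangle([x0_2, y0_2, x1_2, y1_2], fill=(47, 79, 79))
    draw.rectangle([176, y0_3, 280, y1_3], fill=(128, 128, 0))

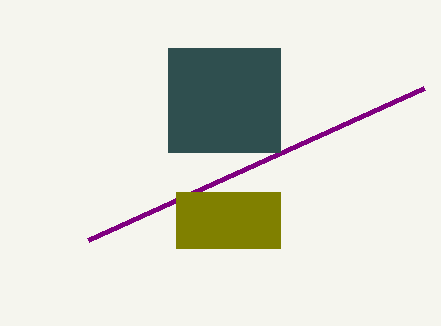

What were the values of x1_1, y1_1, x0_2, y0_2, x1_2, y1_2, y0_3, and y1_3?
x1_1 = 88
y1_1 = 240
x0_2 = 168
y0_2 = 48
x1_2 = 280
y1_2 = 152
y0_3 = 192
y1_3 = 248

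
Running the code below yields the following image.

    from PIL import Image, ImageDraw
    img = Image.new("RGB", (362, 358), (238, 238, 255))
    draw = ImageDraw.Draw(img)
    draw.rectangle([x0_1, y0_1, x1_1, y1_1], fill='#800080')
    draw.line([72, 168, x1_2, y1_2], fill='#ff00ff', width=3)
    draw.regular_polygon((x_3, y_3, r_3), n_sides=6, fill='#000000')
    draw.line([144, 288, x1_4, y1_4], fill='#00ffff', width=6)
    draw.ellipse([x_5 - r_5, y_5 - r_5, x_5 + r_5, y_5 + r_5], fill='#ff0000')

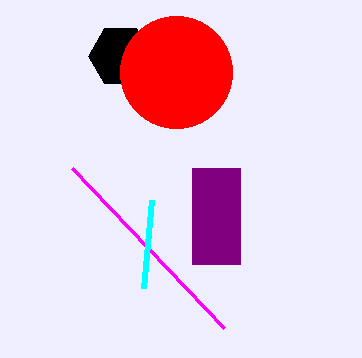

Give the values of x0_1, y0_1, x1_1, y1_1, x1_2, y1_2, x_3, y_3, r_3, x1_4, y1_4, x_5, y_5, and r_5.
x0_1 = 192, y0_1 = 168, x1_1 = 240, y1_1 = 264, x1_2 = 224, y1_2 = 328, x_3 = 120, y_3 = 56, r_3 = 32, x1_4 = 152, y1_4 = 200, x_5 = 176, y_5 = 72, r_5 = 56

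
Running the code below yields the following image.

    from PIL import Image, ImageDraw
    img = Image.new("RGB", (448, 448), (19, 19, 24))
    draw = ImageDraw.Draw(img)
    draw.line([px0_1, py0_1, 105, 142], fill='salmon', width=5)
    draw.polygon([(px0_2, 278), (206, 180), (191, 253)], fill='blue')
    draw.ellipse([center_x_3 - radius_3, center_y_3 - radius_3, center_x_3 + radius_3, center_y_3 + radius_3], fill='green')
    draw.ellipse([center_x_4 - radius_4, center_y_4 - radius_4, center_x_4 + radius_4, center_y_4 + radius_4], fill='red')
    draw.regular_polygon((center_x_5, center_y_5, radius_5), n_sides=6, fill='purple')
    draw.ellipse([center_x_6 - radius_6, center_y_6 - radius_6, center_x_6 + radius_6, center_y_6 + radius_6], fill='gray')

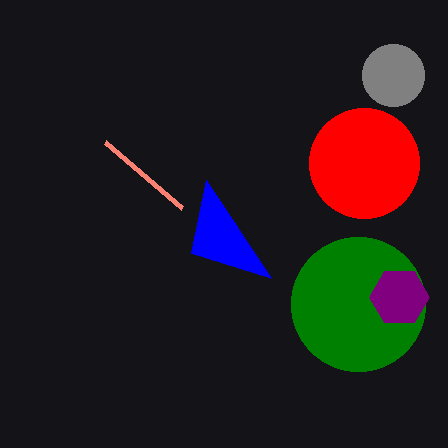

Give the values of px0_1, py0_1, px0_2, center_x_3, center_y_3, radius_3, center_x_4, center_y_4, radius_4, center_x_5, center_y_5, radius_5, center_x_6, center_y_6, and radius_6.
px0_1 = 182; py0_1 = 208; px0_2 = 271; center_x_3 = 358; center_y_3 = 304; radius_3 = 67; center_x_4 = 364; center_y_4 = 163; radius_4 = 55; center_x_5 = 399; center_y_5 = 297; radius_5 = 30; center_x_6 = 393; center_y_6 = 75; radius_6 = 31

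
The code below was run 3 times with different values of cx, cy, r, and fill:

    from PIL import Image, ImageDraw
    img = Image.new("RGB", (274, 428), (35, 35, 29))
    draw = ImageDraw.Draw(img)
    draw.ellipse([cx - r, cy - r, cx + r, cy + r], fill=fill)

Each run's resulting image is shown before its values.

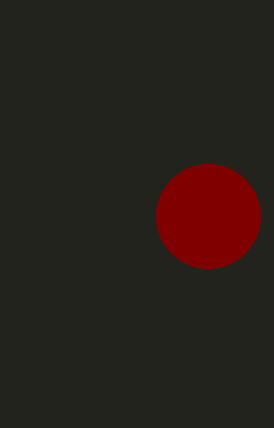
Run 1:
cx = 208; cy = 216; r = 52; fill = 'maroon'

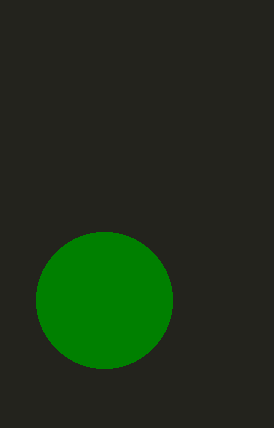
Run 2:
cx = 104; cy = 300; r = 68; fill = 'green'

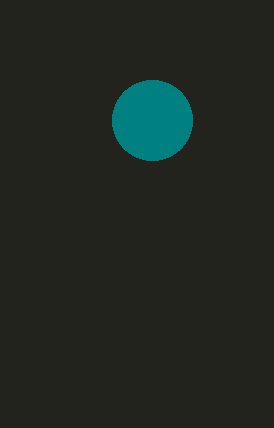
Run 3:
cx = 152; cy = 120; r = 40; fill = 'teal'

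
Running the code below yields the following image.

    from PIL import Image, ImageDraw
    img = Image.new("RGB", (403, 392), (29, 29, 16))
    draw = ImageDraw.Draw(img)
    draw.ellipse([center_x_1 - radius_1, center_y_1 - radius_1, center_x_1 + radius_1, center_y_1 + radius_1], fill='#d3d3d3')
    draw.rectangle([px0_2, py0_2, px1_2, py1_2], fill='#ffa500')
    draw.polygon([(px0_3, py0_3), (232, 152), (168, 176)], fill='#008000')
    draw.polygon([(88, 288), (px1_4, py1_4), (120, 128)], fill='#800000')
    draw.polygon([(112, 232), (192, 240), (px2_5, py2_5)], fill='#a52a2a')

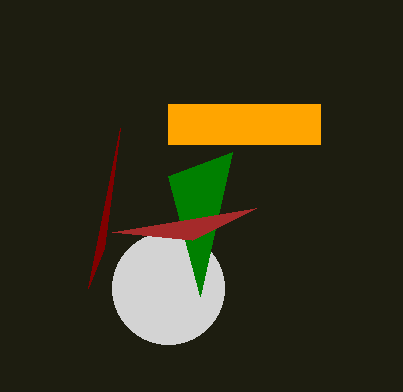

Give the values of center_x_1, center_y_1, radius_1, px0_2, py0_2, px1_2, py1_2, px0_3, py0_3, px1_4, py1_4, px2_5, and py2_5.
center_x_1 = 168; center_y_1 = 288; radius_1 = 56; px0_2 = 168; py0_2 = 104; px1_2 = 320; py1_2 = 144; px0_3 = 200; py0_3 = 296; px1_4 = 104; py1_4 = 248; px2_5 = 256; py2_5 = 208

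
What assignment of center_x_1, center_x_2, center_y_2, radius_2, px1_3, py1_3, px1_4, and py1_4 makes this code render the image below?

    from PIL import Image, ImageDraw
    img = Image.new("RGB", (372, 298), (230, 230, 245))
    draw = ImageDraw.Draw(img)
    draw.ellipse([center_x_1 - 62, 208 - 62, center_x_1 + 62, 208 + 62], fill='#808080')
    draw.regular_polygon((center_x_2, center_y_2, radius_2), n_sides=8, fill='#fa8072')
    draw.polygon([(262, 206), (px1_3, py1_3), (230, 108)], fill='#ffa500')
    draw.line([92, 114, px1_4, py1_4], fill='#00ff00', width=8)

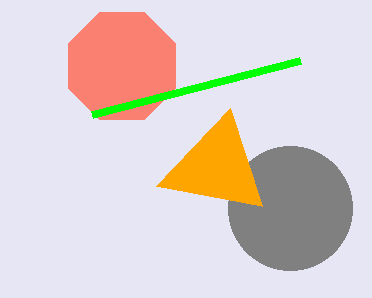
center_x_1 = 290; center_x_2 = 122; center_y_2 = 66; radius_2 = 58; px1_3 = 156; py1_3 = 186; px1_4 = 300; py1_4 = 60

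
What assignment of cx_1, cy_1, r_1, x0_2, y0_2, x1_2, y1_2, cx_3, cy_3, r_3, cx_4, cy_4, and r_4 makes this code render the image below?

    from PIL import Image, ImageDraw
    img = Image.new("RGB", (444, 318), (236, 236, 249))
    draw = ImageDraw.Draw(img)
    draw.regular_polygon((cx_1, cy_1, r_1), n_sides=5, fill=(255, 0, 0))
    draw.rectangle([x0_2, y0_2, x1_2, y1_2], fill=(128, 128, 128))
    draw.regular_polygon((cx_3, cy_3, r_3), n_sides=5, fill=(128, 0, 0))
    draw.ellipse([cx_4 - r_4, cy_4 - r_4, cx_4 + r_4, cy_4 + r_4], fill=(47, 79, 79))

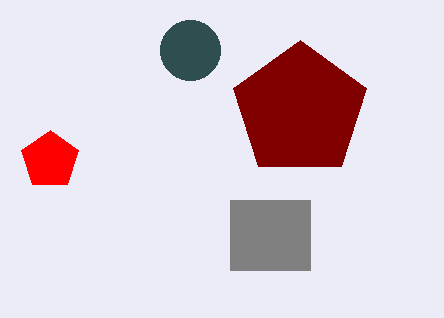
cx_1 = 50; cy_1 = 160; r_1 = 30; x0_2 = 230; y0_2 = 200; x1_2 = 310; y1_2 = 270; cx_3 = 300; cy_3 = 110; r_3 = 70; cx_4 = 190; cy_4 = 50; r_4 = 30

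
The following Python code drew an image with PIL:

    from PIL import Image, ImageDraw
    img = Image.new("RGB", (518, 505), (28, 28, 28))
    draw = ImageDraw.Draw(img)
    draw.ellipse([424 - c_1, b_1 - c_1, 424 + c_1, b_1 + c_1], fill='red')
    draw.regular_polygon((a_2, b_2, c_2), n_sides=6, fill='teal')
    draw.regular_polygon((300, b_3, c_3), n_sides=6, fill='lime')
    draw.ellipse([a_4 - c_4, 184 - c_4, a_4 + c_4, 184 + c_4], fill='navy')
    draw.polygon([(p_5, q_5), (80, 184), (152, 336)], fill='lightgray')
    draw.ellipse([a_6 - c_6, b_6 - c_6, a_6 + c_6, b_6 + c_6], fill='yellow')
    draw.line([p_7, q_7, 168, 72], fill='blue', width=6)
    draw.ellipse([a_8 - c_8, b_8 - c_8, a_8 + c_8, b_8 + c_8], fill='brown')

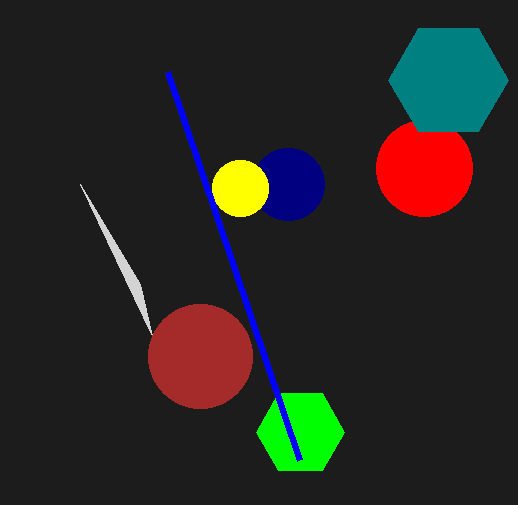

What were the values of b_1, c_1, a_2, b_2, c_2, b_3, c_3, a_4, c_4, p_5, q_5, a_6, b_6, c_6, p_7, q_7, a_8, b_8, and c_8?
b_1 = 168; c_1 = 48; a_2 = 448; b_2 = 80; c_2 = 60; b_3 = 432; c_3 = 44; a_4 = 288; c_4 = 36; p_5 = 140; q_5 = 284; a_6 = 240; b_6 = 188; c_6 = 28; p_7 = 300; q_7 = 460; a_8 = 200; b_8 = 356; c_8 = 52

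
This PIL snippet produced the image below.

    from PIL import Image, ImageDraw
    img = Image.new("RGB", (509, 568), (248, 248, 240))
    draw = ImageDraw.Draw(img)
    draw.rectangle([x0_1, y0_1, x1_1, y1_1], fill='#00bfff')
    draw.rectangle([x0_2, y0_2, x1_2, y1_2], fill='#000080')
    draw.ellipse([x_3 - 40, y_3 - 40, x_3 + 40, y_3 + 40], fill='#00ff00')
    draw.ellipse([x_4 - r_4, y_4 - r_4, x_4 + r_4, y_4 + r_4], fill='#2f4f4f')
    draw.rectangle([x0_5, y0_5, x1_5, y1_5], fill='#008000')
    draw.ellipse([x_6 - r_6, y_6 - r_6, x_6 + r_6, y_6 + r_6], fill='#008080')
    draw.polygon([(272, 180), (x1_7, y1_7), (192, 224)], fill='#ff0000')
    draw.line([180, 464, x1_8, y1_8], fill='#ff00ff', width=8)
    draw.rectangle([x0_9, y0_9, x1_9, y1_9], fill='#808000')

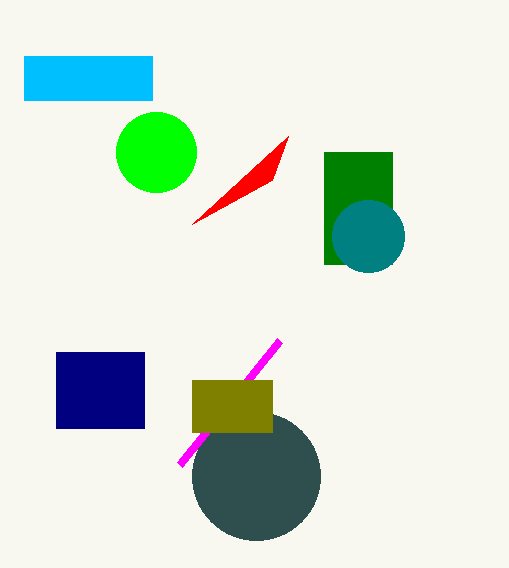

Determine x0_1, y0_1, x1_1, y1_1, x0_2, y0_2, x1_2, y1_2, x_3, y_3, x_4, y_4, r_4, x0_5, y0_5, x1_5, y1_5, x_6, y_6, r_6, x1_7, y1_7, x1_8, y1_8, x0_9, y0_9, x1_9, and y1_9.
x0_1 = 24, y0_1 = 56, x1_1 = 152, y1_1 = 100, x0_2 = 56, y0_2 = 352, x1_2 = 144, y1_2 = 428, x_3 = 156, y_3 = 152, x_4 = 256, y_4 = 476, r_4 = 64, x0_5 = 324, y0_5 = 152, x1_5 = 392, y1_5 = 264, x_6 = 368, y_6 = 236, r_6 = 36, x1_7 = 288, y1_7 = 136, x1_8 = 280, y1_8 = 340, x0_9 = 192, y0_9 = 380, x1_9 = 272, y1_9 = 432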